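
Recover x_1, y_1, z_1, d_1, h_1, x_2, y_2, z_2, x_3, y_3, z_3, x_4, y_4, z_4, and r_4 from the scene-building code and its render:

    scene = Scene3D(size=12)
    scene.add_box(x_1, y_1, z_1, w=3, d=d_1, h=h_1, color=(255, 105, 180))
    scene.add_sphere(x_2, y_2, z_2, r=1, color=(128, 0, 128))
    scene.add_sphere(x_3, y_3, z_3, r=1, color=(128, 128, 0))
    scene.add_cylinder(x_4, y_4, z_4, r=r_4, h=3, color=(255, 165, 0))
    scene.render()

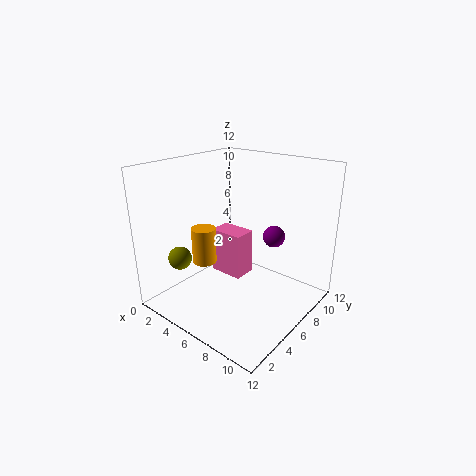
x_1 = 3; y_1 = 6; z_1 = 2; d_1 = 2; h_1 = 4; x_2 = 7; y_2 = 10; z_2 = 5; x_3 = 2; y_3 = 3; z_3 = 4; x_4 = 4; y_4 = 4; z_4 = 4; r_4 = 1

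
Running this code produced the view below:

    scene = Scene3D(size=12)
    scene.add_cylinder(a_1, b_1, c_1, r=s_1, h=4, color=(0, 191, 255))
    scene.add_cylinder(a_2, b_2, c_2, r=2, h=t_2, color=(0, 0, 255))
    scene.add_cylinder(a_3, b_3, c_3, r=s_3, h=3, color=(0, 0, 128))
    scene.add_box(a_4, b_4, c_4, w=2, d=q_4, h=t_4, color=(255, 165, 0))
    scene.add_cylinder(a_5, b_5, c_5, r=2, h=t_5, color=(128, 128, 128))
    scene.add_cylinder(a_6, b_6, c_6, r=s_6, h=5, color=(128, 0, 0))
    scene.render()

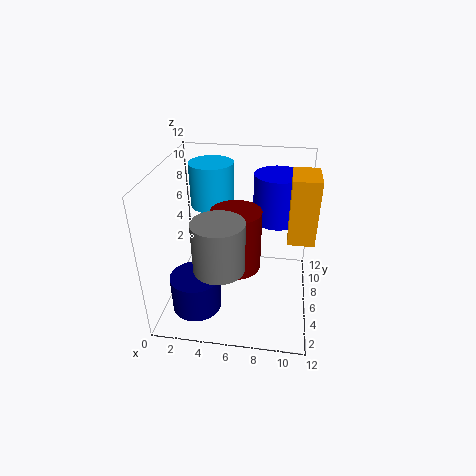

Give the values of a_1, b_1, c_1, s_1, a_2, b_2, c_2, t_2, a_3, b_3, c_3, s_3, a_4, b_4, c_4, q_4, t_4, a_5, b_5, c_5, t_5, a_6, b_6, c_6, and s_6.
a_1 = 3, b_1 = 10, c_1 = 7, s_1 = 2, a_2 = 9, b_2 = 8, c_2 = 7, t_2 = 4, a_3 = 3, b_3 = 3, c_3 = 1, s_3 = 2, a_4 = 10, b_4 = 4, c_4 = 7, q_4 = 3, t_4 = 5, a_5 = 5, b_5 = 3, c_5 = 5, t_5 = 4, a_6 = 6, b_6 = 5, c_6 = 4, s_6 = 2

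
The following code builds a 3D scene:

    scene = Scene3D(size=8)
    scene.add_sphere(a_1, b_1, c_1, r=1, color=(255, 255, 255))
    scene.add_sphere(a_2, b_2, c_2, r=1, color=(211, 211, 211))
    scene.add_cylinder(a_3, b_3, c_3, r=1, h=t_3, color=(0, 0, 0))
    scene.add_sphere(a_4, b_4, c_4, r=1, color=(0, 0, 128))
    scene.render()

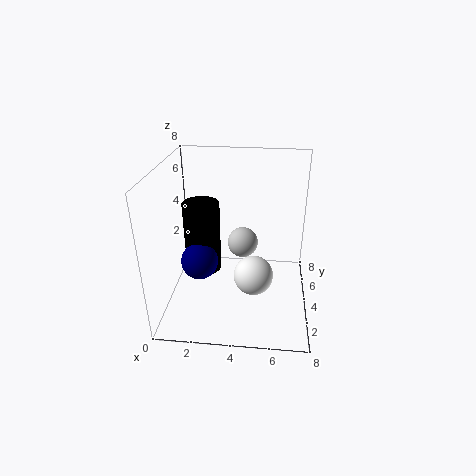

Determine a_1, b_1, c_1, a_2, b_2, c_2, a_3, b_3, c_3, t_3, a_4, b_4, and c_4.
a_1 = 5
b_1 = 2
c_1 = 3
a_2 = 4
b_2 = 7
c_2 = 2
a_3 = 2
b_3 = 4
c_3 = 2
t_3 = 4
a_4 = 2
b_4 = 3
c_4 = 3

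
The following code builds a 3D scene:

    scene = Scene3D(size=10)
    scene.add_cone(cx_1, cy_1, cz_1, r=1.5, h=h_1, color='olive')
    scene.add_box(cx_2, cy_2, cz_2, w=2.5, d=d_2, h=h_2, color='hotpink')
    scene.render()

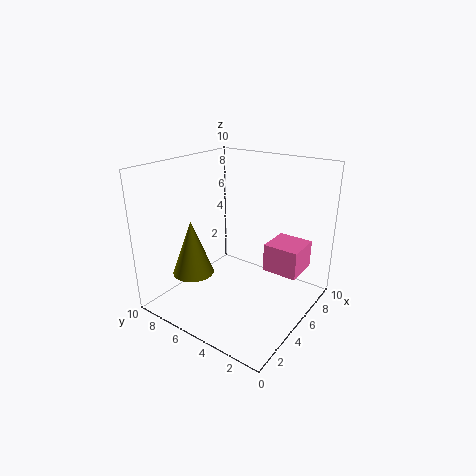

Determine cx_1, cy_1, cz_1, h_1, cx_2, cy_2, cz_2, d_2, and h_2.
cx_1 = 3.5; cy_1 = 8; cz_1 = 2; h_1 = 4; cx_2 = 6; cy_2 = 1; cz_2 = 2.5; d_2 = 2.5; h_2 = 2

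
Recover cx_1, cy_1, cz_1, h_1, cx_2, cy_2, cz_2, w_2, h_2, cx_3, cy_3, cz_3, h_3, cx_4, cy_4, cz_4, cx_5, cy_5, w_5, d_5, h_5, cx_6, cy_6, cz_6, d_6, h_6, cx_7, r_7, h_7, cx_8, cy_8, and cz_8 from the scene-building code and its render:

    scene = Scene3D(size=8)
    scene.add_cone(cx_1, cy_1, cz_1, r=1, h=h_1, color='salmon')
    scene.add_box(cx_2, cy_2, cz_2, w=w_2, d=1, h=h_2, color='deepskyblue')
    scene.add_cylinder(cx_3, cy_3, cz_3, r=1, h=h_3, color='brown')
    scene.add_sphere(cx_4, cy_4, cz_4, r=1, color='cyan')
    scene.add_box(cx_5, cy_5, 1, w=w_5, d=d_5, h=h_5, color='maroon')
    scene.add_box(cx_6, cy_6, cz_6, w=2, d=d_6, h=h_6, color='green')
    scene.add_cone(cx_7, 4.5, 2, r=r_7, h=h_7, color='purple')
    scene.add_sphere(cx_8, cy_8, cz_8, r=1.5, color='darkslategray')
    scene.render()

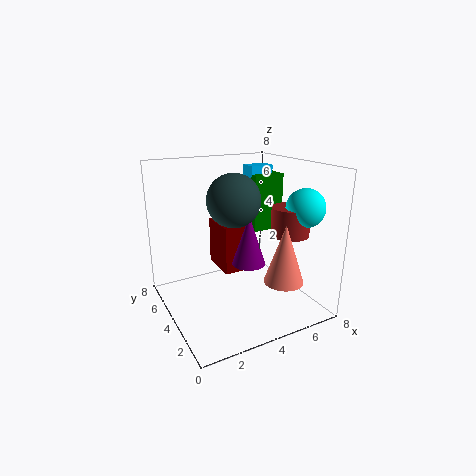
cx_1 = 5, cy_1 = 1, cz_1 = 2.5, h_1 = 3, cx_2 = 6, cy_2 = 6, cz_2 = 5.5, w_2 = 1.5, h_2 = 2, cx_3 = 6, cy_3 = 2, cz_3 = 4.5, h_3 = 1.5, cx_4 = 6.5, cy_4 = 1.5, cz_4 = 6, cx_5 = 4, cy_5 = 5.5, w_5 = 1.5, d_5 = 2.5, h_5 = 3, cx_6 = 6, cy_6 = 5.5, cz_6 = 3.5, d_6 = 1.5, h_6 = 3.5, cx_7 = 5, r_7 = 1, h_7 = 3, cx_8 = 4, cy_8 = 4.5, cz_8 = 6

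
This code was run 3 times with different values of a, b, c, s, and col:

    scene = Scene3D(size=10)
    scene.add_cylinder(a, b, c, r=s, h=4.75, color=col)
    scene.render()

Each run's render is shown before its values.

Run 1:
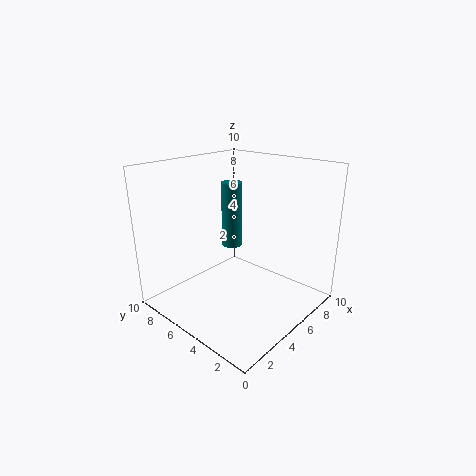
a = 6
b = 6.5
c = 3.75
s = 0.75
col = 'teal'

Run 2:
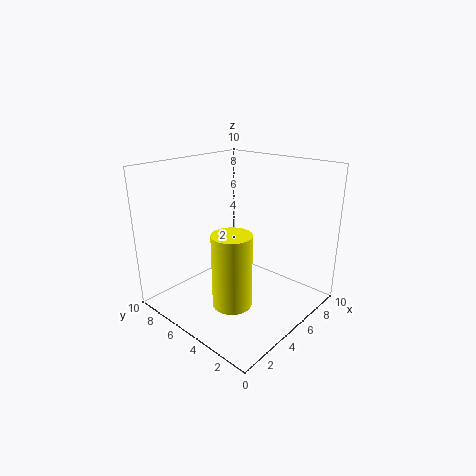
a = 2.5
b = 3.25
c = 1.75
s = 1.25
col = 'yellow'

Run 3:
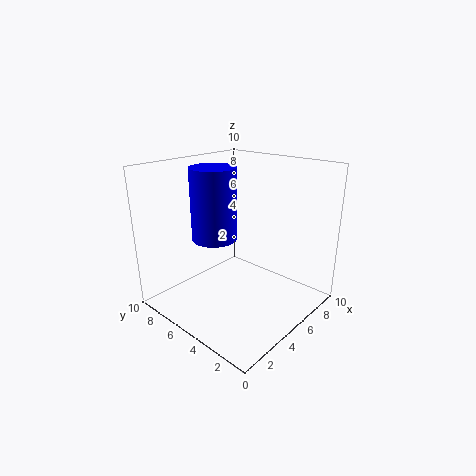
a = 3.5
b = 5.75
c = 5.25
s = 1.5
col = 'blue'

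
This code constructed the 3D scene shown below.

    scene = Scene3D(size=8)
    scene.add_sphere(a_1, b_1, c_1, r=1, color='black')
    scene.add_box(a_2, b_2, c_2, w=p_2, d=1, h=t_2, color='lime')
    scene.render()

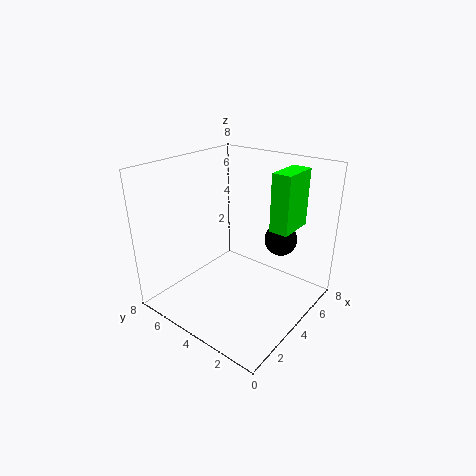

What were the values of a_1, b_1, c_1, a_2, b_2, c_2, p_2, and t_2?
a_1 = 7; b_1 = 3; c_1 = 3; a_2 = 4; b_2 = 1; c_2 = 5; p_2 = 2; t_2 = 3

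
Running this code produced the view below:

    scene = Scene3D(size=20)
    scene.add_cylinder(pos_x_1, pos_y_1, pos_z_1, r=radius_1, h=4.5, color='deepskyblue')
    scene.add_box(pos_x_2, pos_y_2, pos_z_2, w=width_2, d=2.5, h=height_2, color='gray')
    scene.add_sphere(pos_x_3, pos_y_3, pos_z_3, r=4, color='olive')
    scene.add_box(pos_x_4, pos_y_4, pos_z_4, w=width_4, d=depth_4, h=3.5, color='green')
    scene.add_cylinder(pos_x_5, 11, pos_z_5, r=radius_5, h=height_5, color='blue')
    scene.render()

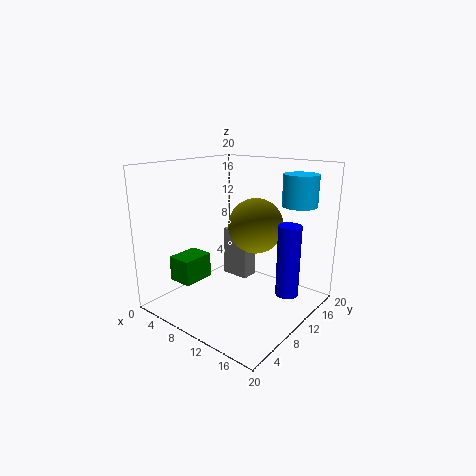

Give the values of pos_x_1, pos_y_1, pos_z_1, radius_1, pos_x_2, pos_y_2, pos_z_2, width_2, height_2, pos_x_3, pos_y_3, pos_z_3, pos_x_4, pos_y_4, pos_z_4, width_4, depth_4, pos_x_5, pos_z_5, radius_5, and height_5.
pos_x_1 = 15.5
pos_y_1 = 17
pos_z_1 = 14
radius_1 = 2.5
pos_x_2 = 6.5
pos_y_2 = 11
pos_z_2 = 3.5
width_2 = 4
height_2 = 7
pos_x_3 = 10.5
pos_y_3 = 13.5
pos_z_3 = 11
pos_x_4 = 3
pos_y_4 = 3.5
pos_z_4 = 4
width_4 = 3.5
depth_4 = 4.5
pos_x_5 = 17.5
pos_z_5 = 3.5
radius_5 = 1.5
height_5 = 9.5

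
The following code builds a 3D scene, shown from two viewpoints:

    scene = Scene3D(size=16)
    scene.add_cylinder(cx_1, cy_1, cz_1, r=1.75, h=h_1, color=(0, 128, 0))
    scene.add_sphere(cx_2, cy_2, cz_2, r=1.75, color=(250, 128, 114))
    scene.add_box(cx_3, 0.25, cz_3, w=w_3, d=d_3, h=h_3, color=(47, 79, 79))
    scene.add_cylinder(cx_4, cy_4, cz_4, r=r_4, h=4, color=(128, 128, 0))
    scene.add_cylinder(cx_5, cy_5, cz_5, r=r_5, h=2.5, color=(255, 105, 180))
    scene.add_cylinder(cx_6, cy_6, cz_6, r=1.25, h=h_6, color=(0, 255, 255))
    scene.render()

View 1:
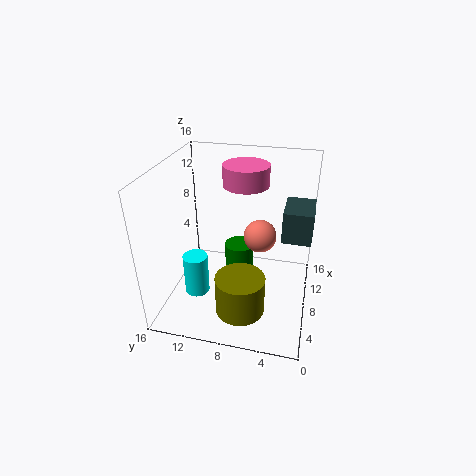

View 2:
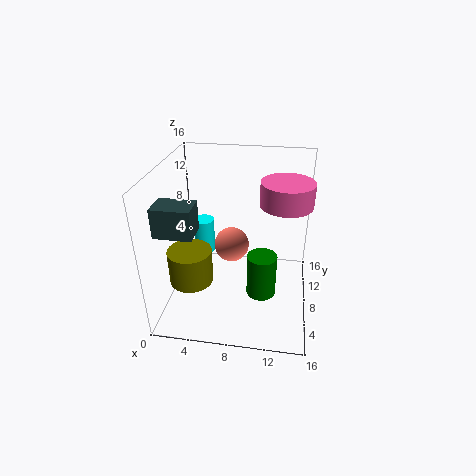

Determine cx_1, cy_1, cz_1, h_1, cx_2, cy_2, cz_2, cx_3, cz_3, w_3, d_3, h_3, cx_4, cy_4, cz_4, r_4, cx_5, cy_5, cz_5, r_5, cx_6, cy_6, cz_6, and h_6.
cx_1 = 10.75; cy_1 = 8.5; cz_1 = 0.25; h_1 = 5.25; cx_2 = 7.75; cy_2 = 5.5; cz_2 = 8.75; cx_3 = 1.75; cz_3 = 12; w_3 = 3.5; d_3 = 2.5; h_3 = 2.75; cx_4 = 2.75; cy_4 = 6.5; cz_4 = 2.75; r_4 = 2.5; cx_5 = 13; cy_5 = 8.25; cz_5 = 12.25; r_5 = 2.75; cx_6 = 3.25; cy_6 = 11.25; cz_6 = 4; h_6 = 4.25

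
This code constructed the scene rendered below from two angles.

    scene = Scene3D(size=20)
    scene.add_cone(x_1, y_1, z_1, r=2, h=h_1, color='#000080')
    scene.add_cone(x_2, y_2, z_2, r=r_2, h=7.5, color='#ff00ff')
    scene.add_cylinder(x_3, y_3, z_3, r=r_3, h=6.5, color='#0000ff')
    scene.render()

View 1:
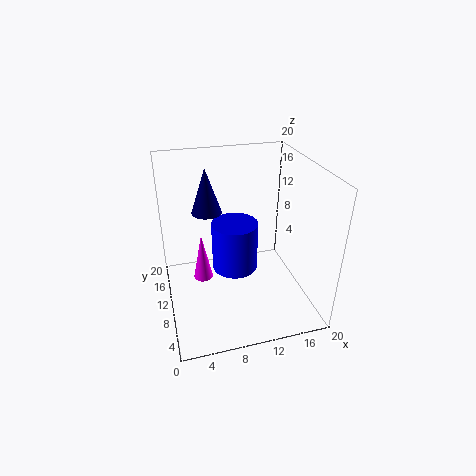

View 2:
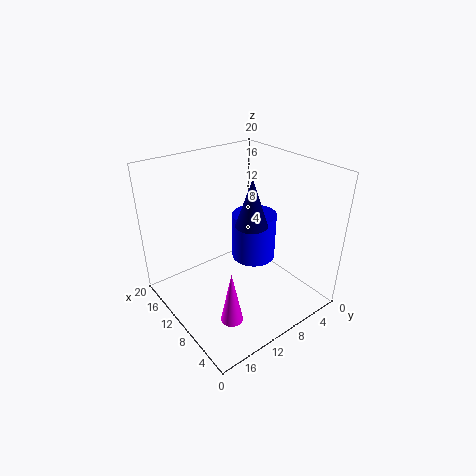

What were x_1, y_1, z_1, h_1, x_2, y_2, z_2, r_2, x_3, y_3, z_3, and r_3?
x_1 = 6, y_1 = 11, z_1 = 14, h_1 = 6, x_2 = 5.5, y_2 = 14.5, z_2 = 1, r_2 = 1.5, x_3 = 9, y_3 = 8, z_3 = 7, r_3 = 3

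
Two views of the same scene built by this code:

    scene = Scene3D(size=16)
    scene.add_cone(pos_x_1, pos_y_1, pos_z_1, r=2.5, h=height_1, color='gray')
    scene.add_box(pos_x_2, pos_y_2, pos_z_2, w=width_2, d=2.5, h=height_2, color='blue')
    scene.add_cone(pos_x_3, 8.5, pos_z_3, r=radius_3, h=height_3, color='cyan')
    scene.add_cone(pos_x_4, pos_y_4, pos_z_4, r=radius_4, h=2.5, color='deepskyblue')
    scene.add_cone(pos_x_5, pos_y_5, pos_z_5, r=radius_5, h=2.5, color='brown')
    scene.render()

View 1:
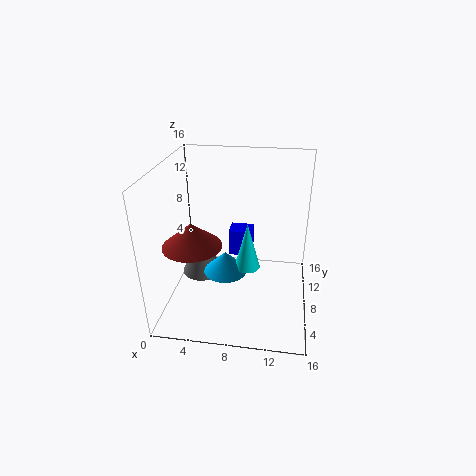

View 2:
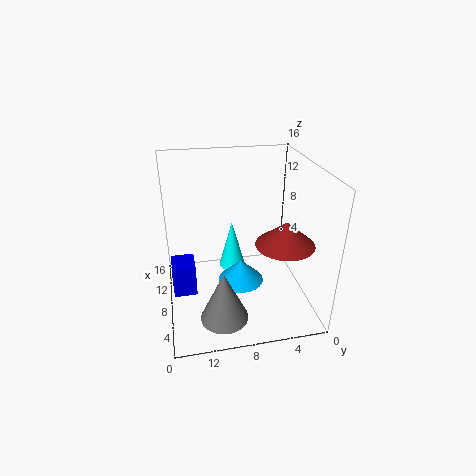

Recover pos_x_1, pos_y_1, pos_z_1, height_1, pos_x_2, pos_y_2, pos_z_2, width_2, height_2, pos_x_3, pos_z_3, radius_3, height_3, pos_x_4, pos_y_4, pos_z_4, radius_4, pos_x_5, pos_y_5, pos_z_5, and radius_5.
pos_x_1 = 3
pos_y_1 = 10.5
pos_z_1 = 1.5
height_1 = 5.5
pos_x_2 = 6
pos_y_2 = 13
pos_z_2 = 2.5
width_2 = 3
height_2 = 3.5
pos_x_3 = 9
pos_z_3 = 4
radius_3 = 1.5
height_3 = 5.5
pos_x_4 = 6.5
pos_y_4 = 8
pos_z_4 = 3.5
radius_4 = 2.5
pos_x_5 = 4
pos_y_5 = 4
pos_z_5 = 9
radius_5 = 3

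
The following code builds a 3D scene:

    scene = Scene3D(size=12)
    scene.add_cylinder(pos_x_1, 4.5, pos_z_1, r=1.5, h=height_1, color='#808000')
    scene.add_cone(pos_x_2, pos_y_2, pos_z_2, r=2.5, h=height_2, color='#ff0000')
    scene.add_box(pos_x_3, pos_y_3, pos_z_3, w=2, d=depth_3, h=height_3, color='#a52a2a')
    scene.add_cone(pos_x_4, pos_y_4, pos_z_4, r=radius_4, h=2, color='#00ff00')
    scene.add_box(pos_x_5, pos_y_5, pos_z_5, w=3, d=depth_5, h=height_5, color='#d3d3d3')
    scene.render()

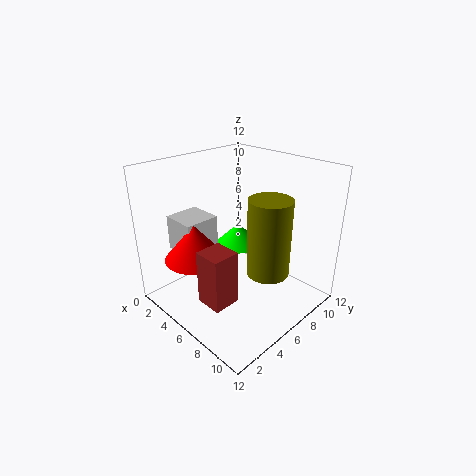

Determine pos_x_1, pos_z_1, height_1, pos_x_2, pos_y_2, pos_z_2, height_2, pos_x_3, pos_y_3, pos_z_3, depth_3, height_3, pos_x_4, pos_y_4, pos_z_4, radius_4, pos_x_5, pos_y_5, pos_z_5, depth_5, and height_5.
pos_x_1 = 10.5, pos_z_1 = 5.5, height_1 = 5.5, pos_x_2 = 4, pos_y_2 = 3, pos_z_2 = 4.5, height_2 = 3, pos_x_3 = 7.5, pos_y_3 = 0.5, pos_z_3 = 3.5, depth_3 = 2, height_3 = 4, pos_x_4 = 4, pos_y_4 = 8, pos_z_4 = 4, radius_4 = 2, pos_x_5 = 1, pos_y_5 = 2.5, pos_z_5 = 4.5, depth_5 = 3, height_5 = 3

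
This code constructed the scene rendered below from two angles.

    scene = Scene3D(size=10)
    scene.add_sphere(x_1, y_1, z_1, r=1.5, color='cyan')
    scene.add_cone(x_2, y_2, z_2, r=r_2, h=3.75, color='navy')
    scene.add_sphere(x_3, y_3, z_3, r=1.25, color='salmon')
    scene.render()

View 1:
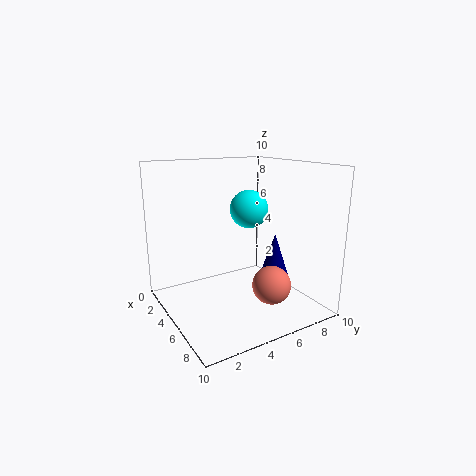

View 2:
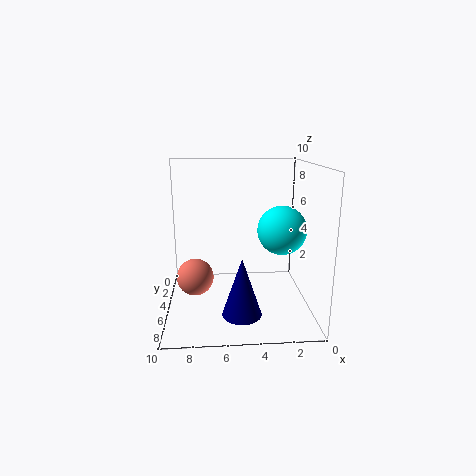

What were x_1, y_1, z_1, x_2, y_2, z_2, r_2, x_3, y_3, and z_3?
x_1 = 2.5; y_1 = 7.5; z_1 = 6.25; x_2 = 5; y_2 = 8.25; z_2 = 1; r_2 = 1.25; x_3 = 8; y_3 = 5.75; z_3 = 2.5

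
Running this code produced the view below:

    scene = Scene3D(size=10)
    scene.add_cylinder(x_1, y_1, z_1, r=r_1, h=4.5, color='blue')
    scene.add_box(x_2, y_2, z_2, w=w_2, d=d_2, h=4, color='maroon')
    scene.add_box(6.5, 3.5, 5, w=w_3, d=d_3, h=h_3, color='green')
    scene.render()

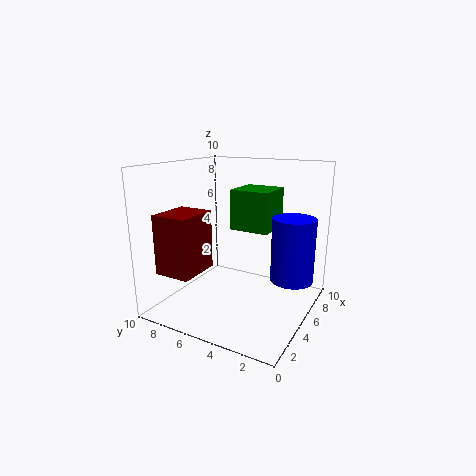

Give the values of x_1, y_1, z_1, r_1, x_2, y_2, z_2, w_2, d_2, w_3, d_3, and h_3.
x_1 = 6.5; y_1 = 1.5; z_1 = 2; r_1 = 1.5; x_2 = 1; y_2 = 6.5; z_2 = 3; w_2 = 3; d_2 = 2.5; w_3 = 3; d_3 = 3; h_3 = 3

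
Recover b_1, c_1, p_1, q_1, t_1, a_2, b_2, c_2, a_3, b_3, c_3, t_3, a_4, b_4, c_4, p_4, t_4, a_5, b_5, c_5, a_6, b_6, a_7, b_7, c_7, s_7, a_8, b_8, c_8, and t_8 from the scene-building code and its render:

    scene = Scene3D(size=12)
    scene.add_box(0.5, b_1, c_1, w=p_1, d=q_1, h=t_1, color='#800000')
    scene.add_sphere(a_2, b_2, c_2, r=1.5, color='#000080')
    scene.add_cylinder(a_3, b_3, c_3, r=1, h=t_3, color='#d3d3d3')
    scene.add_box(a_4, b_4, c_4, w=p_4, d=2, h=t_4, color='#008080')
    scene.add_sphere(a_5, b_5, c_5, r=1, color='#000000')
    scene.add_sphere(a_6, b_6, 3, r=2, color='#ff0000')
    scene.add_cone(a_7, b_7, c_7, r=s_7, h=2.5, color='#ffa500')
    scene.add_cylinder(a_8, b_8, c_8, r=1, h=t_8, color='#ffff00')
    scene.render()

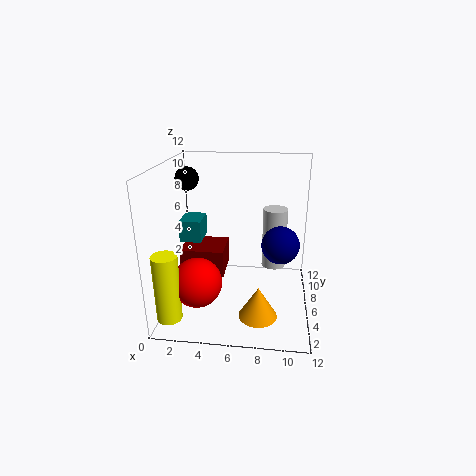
b_1 = 7; c_1 = 1.5; p_1 = 4; q_1 = 3.5; t_1 = 2.5; a_2 = 9.5; b_2 = 5; c_2 = 6; a_3 = 9; b_3 = 6.5; c_3 = 3.5; t_3 = 5; a_4 = 2.5; b_4 = 1.5; c_4 = 7.5; p_4 = 1.5; t_4 = 1.5; a_5 = 1.5; b_5 = 7.5; c_5 = 10.5; a_6 = 3; b_6 = 3.5; a_7 = 8; b_7 = 2.5; c_7 = 1; s_7 = 1.5; a_8 = 1; b_8 = 2; c_8 = 0.5; t_8 = 5.5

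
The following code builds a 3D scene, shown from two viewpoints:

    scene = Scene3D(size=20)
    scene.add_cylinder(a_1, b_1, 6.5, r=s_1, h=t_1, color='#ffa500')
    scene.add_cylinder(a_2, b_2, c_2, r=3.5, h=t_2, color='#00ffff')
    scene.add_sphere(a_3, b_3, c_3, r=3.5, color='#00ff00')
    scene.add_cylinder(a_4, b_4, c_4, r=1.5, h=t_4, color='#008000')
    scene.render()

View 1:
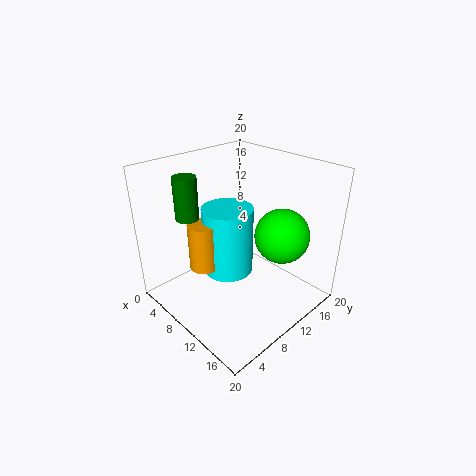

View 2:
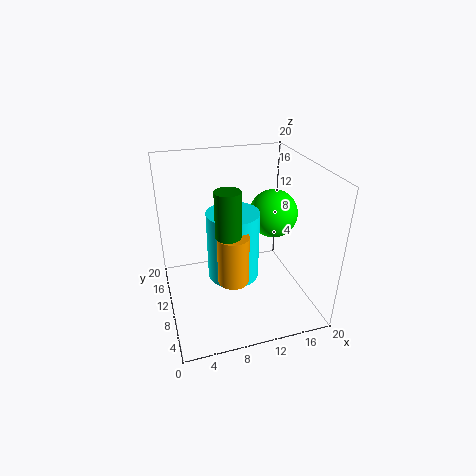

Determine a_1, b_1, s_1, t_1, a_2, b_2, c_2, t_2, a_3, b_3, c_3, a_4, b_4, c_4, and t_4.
a_1 = 8; b_1 = 5.5; s_1 = 2; t_1 = 6.5; a_2 = 9; b_2 = 9; c_2 = 5; t_2 = 9.5; a_3 = 16; b_3 = 12; c_3 = 12; a_4 = 7; b_4 = 4; c_4 = 14; t_4 = 5.5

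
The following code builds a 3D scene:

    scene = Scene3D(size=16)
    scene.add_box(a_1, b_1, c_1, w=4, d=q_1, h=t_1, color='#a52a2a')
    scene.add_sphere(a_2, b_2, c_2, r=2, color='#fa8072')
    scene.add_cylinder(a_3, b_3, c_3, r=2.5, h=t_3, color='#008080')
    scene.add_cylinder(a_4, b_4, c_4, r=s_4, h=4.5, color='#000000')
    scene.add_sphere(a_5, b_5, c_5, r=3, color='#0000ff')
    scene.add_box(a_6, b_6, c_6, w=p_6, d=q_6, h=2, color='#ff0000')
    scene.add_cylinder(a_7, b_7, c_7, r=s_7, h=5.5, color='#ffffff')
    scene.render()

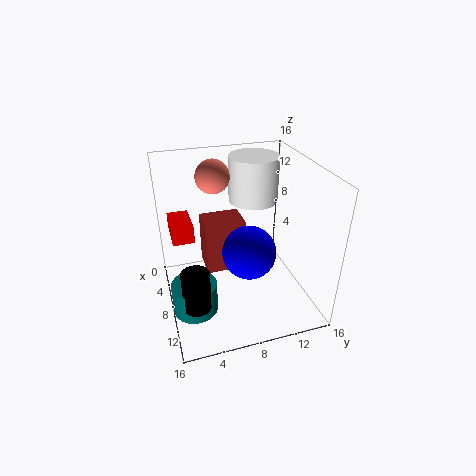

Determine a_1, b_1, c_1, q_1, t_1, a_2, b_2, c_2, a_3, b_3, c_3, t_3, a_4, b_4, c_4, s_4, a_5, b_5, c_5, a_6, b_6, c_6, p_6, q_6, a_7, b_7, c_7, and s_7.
a_1 = 1; b_1 = 5; c_1 = 1.5; q_1 = 5; t_1 = 6.5; a_2 = 3; b_2 = 6.5; c_2 = 13.5; a_3 = 9.5; b_3 = 2.5; c_3 = 0.5; t_3 = 3.5; a_4 = 11; b_4 = 2.5; c_4 = 2; s_4 = 1.5; a_5 = 9; b_5 = 9; c_5 = 6.5; a_6 = 1.5; b_6 = 1; c_6 = 7; p_6 = 4.5; q_6 = 2.5; a_7 = 3; b_7 = 11.5; c_7 = 10; s_7 = 3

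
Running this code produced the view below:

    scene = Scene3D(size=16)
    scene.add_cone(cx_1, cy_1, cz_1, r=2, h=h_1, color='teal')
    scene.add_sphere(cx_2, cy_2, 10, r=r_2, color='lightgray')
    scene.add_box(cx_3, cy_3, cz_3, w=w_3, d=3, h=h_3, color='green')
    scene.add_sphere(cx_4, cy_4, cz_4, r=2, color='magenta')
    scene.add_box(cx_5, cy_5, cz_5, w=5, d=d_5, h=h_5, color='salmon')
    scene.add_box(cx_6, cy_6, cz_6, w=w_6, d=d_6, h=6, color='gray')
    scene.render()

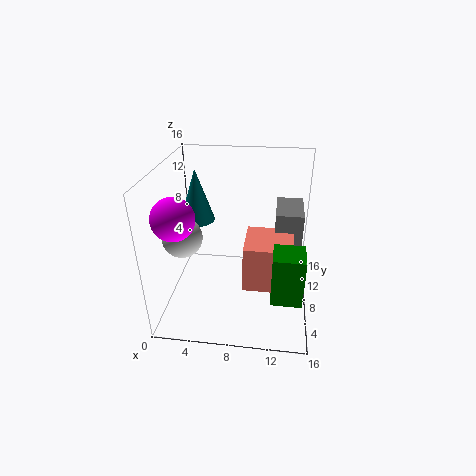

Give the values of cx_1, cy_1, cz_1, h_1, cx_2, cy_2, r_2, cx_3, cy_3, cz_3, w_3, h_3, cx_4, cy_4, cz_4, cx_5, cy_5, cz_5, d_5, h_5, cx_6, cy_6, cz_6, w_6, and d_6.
cx_1 = 3
cy_1 = 10
cz_1 = 9
h_1 = 6
cx_2 = 3
cy_2 = 4
r_2 = 2
cx_3 = 12
cy_3 = 1
cz_3 = 5
w_3 = 3
h_3 = 5
cx_4 = 3
cy_4 = 2
cz_4 = 13
cx_5 = 9
cy_5 = 4
cz_5 = 4
d_5 = 5
h_5 = 5
cx_6 = 12
cy_6 = 8
cz_6 = 5
w_6 = 3
d_6 = 5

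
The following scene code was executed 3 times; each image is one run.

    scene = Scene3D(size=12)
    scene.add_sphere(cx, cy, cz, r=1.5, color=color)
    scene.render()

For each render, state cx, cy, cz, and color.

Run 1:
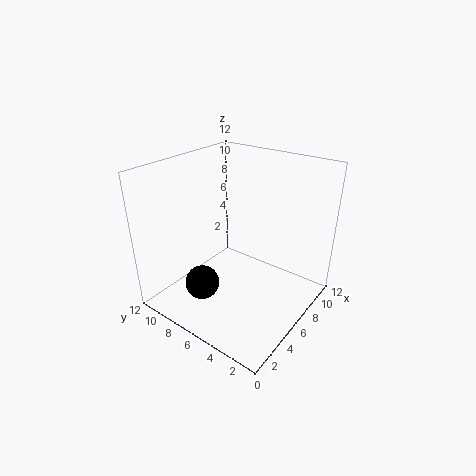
cx = 4; cy = 8.5; cz = 1.5; color = 'black'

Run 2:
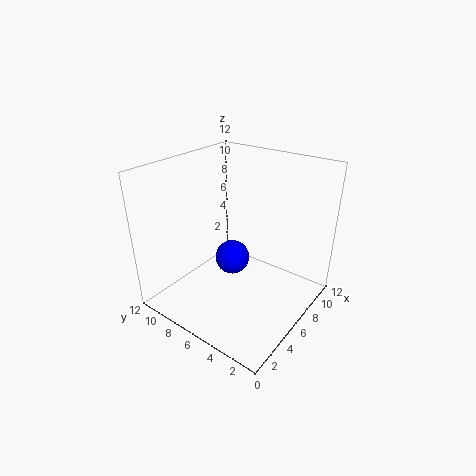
cx = 6.5; cy = 7; cz = 3.5; color = 'blue'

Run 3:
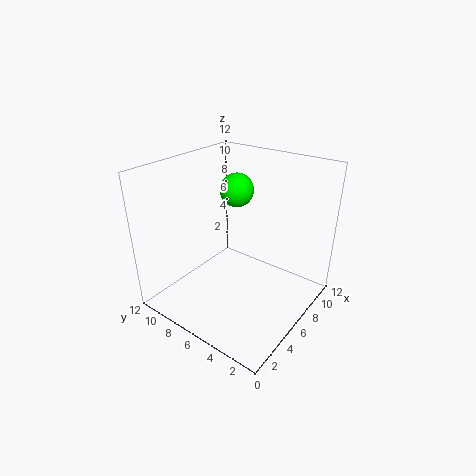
cx = 8.5; cy = 8; cz = 9; color = 'lime'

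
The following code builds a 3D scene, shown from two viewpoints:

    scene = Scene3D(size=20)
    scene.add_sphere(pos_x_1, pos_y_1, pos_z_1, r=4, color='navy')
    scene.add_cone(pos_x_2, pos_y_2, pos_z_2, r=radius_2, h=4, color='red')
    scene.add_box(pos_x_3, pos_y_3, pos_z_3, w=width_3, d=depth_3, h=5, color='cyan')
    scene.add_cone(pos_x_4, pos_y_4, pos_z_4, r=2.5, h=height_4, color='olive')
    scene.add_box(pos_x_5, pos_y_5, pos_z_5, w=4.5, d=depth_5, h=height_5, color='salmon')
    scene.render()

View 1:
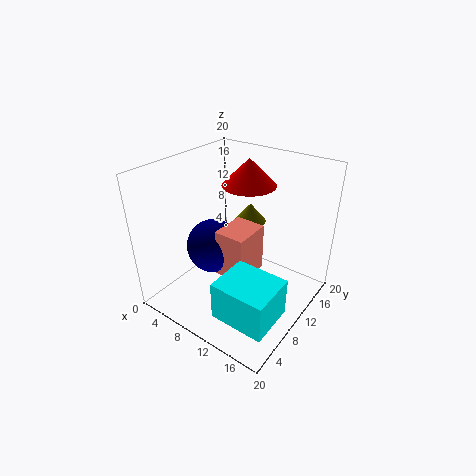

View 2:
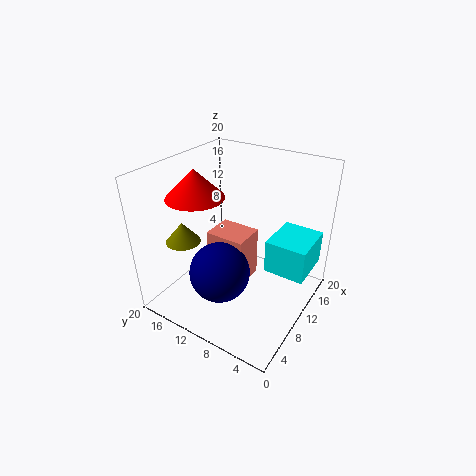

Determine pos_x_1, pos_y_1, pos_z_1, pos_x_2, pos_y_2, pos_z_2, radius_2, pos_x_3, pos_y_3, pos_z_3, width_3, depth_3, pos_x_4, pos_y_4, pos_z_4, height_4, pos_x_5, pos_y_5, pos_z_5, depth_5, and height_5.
pos_x_1 = 5.5; pos_y_1 = 10; pos_z_1 = 7; pos_x_2 = 8; pos_y_2 = 15.5; pos_z_2 = 15.5; radius_2 = 4; pos_x_3 = 12.5; pos_y_3 = 1; pos_z_3 = 4; width_3 = 7; depth_3 = 6; pos_x_4 = 7; pos_y_4 = 17.5; pos_z_4 = 8.5; height_4 = 3; pos_x_5 = 7.5; pos_y_5 = 8; pos_z_5 = 4; depth_5 = 5.5; height_5 = 7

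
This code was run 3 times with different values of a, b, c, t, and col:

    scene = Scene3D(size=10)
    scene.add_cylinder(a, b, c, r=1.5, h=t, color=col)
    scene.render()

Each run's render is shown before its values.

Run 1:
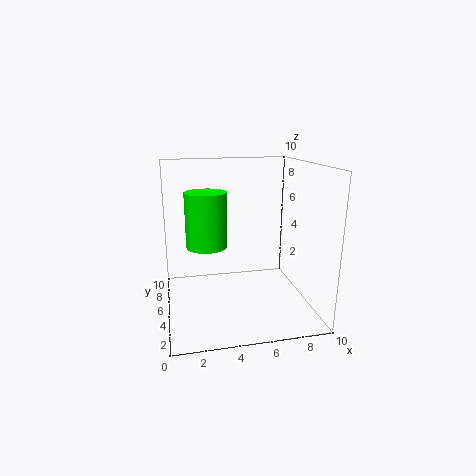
a = 3
b = 6.5
c = 4
t = 4
col = 'lime'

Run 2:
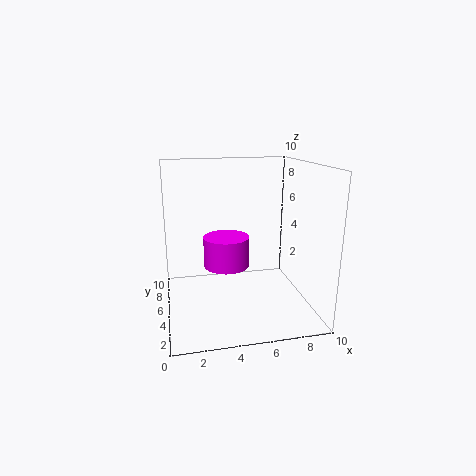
a = 4
b = 4
c = 3.5
t = 2
col = 'magenta'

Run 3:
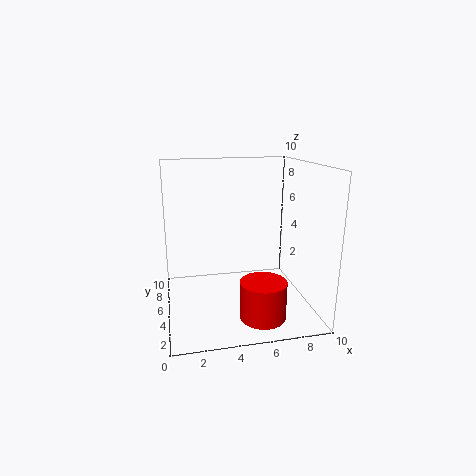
a = 6
b = 2
c = 0.5
t = 2.5
col = 'red'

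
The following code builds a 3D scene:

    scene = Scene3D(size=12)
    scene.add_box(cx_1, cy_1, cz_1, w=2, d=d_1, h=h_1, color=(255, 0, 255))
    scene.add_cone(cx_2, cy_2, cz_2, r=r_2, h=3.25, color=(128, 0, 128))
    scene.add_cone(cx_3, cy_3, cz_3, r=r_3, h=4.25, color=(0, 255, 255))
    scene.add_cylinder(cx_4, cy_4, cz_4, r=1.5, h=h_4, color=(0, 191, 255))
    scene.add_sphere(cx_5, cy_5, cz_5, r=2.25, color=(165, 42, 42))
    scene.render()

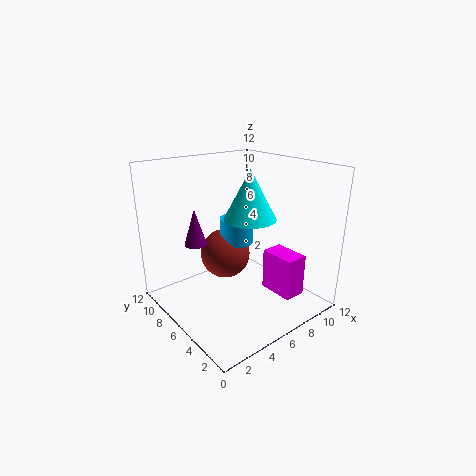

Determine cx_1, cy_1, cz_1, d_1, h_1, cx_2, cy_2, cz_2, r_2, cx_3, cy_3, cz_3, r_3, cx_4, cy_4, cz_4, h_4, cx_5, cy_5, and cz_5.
cx_1 = 9
cy_1 = 2.75
cz_1 = 0.25
d_1 = 3.25
h_1 = 3.75
cx_2 = 4
cy_2 = 9.5
cz_2 = 4.75
r_2 = 1
cx_3 = 7.5
cy_3 = 6.25
cz_3 = 7.25
r_3 = 2.25
cx_4 = 7.25
cy_4 = 7.75
cz_4 = 4.75
h_4 = 2.25
cx_5 = 6.5
cy_5 = 8.5
cz_5 = 3.5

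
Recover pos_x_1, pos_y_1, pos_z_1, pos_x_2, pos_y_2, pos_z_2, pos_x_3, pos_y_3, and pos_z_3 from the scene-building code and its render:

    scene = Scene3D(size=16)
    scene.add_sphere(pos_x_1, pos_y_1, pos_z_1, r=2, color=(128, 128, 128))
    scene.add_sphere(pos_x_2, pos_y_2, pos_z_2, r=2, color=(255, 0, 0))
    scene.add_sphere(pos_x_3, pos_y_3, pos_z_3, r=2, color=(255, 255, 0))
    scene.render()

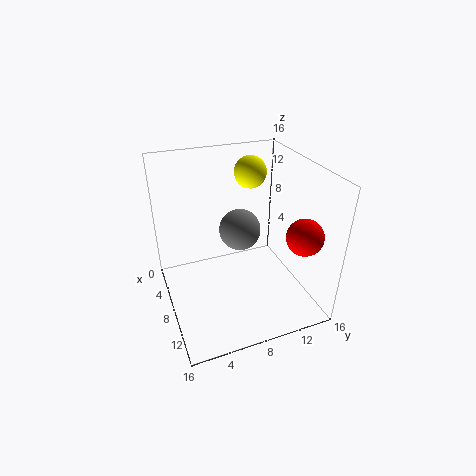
pos_x_1 = 11, pos_y_1 = 7, pos_z_1 = 11, pos_x_2 = 12, pos_y_2 = 14, pos_z_2 = 9, pos_x_3 = 2, pos_y_3 = 12, pos_z_3 = 13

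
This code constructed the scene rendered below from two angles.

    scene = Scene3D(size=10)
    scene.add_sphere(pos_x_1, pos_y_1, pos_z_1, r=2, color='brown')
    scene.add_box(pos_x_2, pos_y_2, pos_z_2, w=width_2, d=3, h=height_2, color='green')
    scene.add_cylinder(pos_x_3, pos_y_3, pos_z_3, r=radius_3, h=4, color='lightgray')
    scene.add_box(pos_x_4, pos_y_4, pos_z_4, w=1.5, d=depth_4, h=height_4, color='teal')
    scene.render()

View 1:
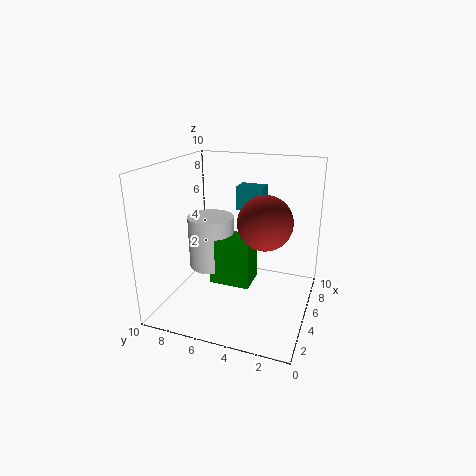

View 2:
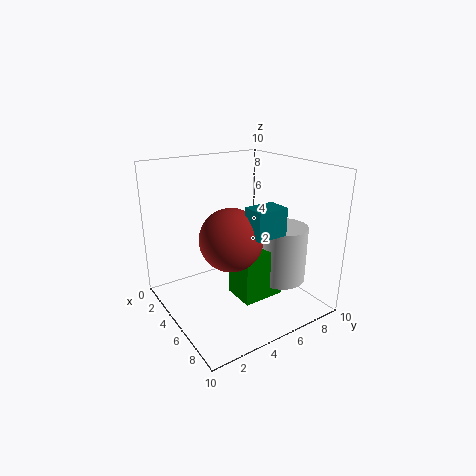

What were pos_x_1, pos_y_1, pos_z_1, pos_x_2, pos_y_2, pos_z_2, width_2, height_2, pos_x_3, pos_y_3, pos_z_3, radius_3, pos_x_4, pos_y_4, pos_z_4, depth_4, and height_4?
pos_x_1 = 6.5, pos_y_1 = 3.5, pos_z_1 = 5.75, pos_x_2 = 5, pos_y_2 = 4.25, pos_z_2 = 1, width_2 = 2.25, height_2 = 3.5, pos_x_3 = 6.5, pos_y_3 = 7.75, pos_z_3 = 1.75, radius_3 = 1.75, pos_x_4 = 7.25, pos_y_4 = 4, pos_z_4 = 6.25, depth_4 = 2, height_4 = 1.75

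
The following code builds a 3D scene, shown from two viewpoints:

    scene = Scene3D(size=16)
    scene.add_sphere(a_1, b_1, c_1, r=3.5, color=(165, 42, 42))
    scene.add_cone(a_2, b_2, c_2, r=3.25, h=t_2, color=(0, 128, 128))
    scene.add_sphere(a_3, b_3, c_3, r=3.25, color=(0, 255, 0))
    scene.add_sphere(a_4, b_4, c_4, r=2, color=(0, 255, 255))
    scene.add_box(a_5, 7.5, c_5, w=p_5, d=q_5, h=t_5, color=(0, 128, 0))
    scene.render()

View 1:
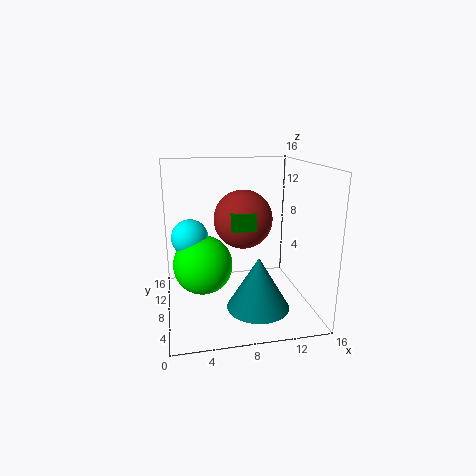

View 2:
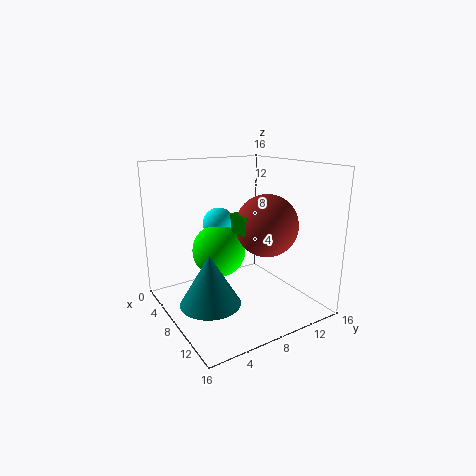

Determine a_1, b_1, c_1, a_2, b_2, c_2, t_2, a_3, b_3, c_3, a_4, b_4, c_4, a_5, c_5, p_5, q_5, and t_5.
a_1 = 9.25
b_1 = 11
c_1 = 9.25
a_2 = 9.25
b_2 = 3.75
c_2 = 1.75
t_2 = 5.5
a_3 = 4
b_3 = 7.75
c_3 = 5.25
a_4 = 2.75
b_4 = 8.5
c_4 = 8.25
a_5 = 7.25
c_5 = 8.75
p_5 = 2.75
q_5 = 2
t_5 = 2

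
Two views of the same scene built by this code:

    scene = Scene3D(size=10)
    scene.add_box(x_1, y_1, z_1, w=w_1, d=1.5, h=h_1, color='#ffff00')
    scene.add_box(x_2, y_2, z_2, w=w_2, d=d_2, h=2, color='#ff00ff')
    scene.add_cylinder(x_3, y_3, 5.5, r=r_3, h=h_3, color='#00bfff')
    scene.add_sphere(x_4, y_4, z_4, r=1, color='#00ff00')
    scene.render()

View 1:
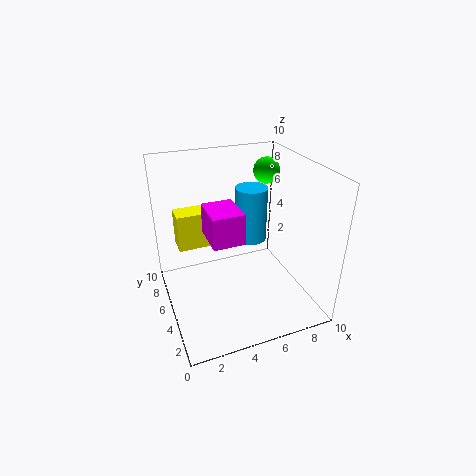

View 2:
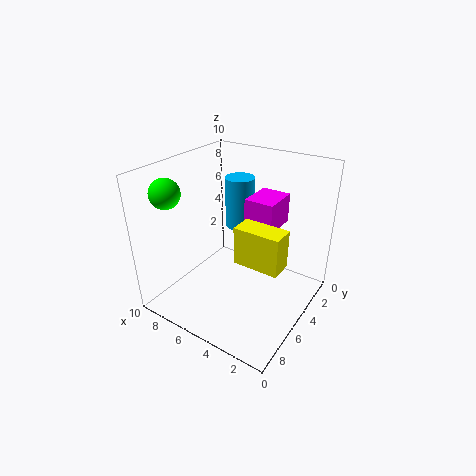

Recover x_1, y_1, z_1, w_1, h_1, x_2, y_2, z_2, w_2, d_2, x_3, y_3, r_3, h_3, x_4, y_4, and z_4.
x_1 = 1
y_1 = 5.5
z_1 = 4.5
w_1 = 3
h_1 = 2.5
x_2 = 2.5
y_2 = 2.5
z_2 = 6
w_2 = 2
d_2 = 2.5
x_3 = 5.5
y_3 = 4
r_3 = 1
h_3 = 3.5
x_4 = 8.5
y_4 = 8
z_4 = 8.5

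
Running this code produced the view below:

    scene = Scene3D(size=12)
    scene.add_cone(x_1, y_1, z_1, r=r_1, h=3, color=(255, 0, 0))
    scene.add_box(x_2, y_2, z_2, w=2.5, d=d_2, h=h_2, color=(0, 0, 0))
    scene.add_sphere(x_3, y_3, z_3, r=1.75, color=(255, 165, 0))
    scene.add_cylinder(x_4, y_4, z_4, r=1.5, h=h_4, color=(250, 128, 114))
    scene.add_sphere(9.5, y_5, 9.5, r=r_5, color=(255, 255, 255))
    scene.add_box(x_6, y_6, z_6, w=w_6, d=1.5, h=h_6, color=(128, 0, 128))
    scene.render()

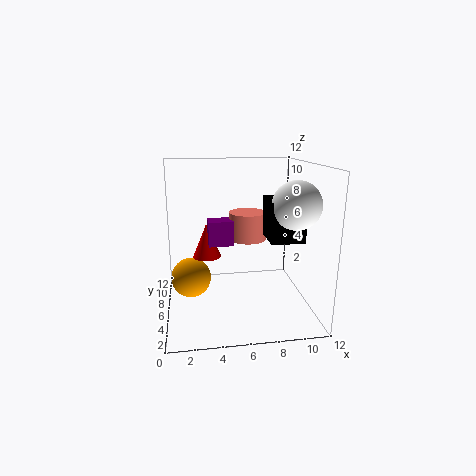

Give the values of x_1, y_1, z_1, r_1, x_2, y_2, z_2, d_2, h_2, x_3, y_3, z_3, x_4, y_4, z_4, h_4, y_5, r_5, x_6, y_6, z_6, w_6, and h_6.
x_1 = 3.5
y_1 = 8
z_1 = 3.75
r_1 = 1.25
x_2 = 7.75
y_2 = 1.75
z_2 = 6.75
d_2 = 3
h_2 = 3
x_3 = 2
y_3 = 7.5
z_3 = 2
x_4 = 6.75
y_4 = 5.75
z_4 = 6
h_4 = 2.25
y_5 = 2
r_5 = 1.75
x_6 = 3.5
y_6 = 4.75
z_6 = 5.75
w_6 = 2
h_6 = 2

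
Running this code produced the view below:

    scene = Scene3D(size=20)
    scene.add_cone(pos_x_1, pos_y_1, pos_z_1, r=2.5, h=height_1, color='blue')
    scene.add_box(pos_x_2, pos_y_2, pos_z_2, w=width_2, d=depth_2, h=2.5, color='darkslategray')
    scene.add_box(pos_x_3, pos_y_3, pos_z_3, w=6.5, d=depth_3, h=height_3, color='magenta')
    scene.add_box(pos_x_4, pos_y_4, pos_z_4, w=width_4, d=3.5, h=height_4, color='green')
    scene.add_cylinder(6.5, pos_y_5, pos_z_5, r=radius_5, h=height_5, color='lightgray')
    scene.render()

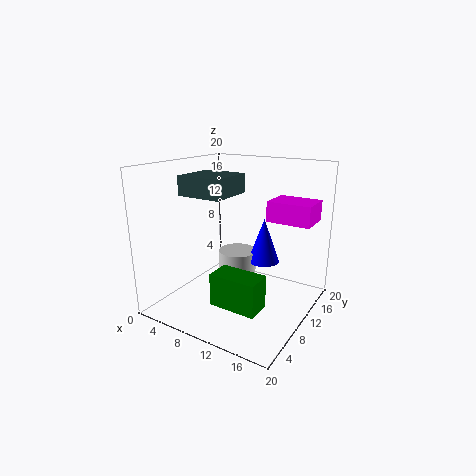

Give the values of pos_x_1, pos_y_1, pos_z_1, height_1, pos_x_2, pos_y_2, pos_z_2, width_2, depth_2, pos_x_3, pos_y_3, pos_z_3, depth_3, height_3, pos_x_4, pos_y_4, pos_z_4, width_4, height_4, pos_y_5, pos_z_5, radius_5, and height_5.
pos_x_1 = 10.5; pos_y_1 = 17; pos_z_1 = 4; height_1 = 7; pos_x_2 = 5; pos_y_2 = 4; pos_z_2 = 16.5; width_2 = 6; depth_2 = 6; pos_x_3 = 12; pos_y_3 = 14.5; pos_z_3 = 11.5; depth_3 = 5; height_3 = 3; pos_x_4 = 9; pos_y_4 = 4.5; pos_z_4 = 2; width_4 = 6.5; height_4 = 4.5; pos_y_5 = 15.5; pos_z_5 = 1; radius_5 = 3; height_5 = 4.5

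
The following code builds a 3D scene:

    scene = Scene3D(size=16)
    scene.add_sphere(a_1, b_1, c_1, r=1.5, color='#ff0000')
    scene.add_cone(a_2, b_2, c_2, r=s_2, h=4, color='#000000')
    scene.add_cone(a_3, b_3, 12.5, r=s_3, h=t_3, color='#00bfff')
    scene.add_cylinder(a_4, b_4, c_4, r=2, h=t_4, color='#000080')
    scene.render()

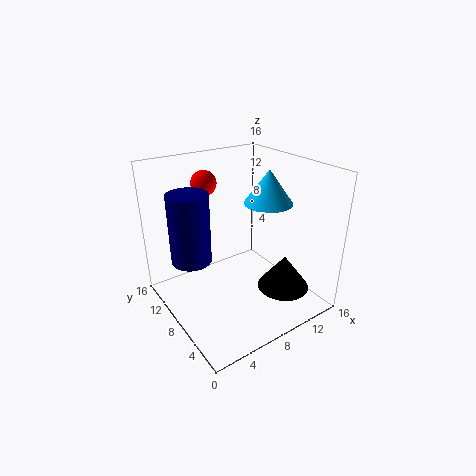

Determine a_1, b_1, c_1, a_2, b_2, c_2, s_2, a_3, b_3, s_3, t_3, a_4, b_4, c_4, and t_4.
a_1 = 7
b_1 = 13.5
c_1 = 13
a_2 = 12.5
b_2 = 5
c_2 = 1.5
s_2 = 3
a_3 = 10
b_3 = 5.5
s_3 = 2.5
t_3 = 3.5
a_4 = 2
b_4 = 7.5
c_4 = 7.5
t_4 = 7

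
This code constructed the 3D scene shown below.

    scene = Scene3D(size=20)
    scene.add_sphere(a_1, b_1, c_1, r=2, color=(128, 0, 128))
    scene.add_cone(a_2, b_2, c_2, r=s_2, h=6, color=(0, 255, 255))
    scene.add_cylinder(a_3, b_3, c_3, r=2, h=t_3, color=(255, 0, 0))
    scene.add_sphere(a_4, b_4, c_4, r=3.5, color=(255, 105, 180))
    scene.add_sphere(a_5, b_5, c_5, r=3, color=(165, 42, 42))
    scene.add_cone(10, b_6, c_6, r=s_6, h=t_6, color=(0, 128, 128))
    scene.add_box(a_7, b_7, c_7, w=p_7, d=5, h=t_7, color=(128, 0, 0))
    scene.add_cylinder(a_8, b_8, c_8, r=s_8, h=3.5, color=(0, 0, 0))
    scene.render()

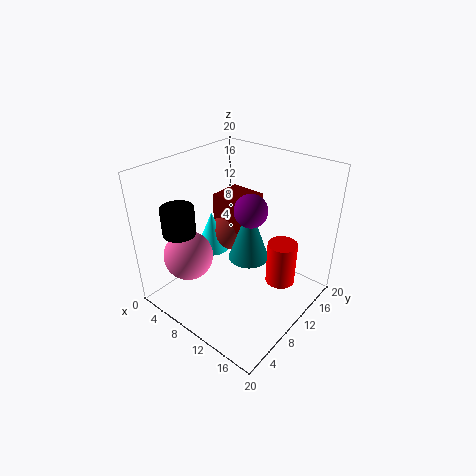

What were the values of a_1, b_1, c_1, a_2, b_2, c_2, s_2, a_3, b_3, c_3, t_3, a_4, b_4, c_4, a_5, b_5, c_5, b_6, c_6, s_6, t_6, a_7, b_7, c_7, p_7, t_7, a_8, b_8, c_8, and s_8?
a_1 = 14, b_1 = 7.5, c_1 = 16.5, a_2 = 4, b_2 = 11, c_2 = 5.5, s_2 = 2.5, a_3 = 16, b_3 = 12, c_3 = 4.5, t_3 = 6, a_4 = 4.5, b_4 = 5.5, c_4 = 7, a_5 = 5.5, b_5 = 13.5, c_5 = 8, b_6 = 12.5, c_6 = 5.5, s_6 = 3, t_6 = 8.5, a_7 = 3.5, b_7 = 12, c_7 = 9, p_7 = 5.5, t_7 = 5, a_8 = 7.5, b_8 = 2, c_8 = 13.5, s_8 = 2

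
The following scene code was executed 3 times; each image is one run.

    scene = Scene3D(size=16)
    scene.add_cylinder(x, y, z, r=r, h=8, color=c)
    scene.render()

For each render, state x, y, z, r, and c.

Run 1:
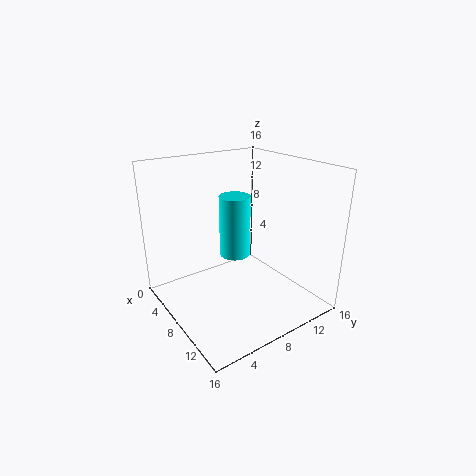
x = 3, y = 11, z = 3, r = 2, c = 'cyan'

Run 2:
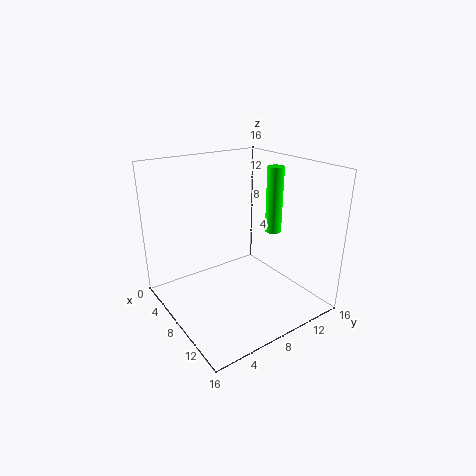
x = 7, y = 14, z = 7, r = 1, c = 'lime'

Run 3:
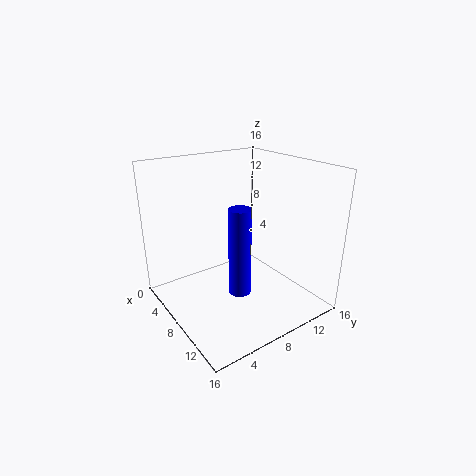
x = 14, y = 4, z = 6, r = 1, c = 'blue'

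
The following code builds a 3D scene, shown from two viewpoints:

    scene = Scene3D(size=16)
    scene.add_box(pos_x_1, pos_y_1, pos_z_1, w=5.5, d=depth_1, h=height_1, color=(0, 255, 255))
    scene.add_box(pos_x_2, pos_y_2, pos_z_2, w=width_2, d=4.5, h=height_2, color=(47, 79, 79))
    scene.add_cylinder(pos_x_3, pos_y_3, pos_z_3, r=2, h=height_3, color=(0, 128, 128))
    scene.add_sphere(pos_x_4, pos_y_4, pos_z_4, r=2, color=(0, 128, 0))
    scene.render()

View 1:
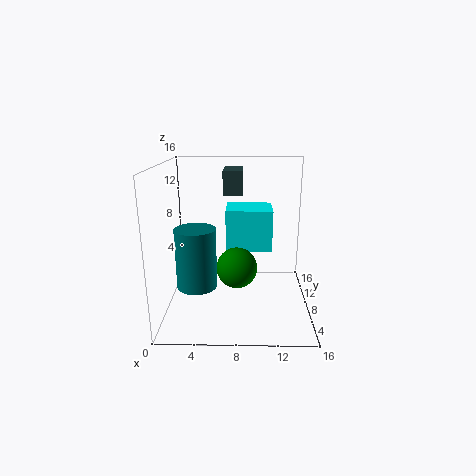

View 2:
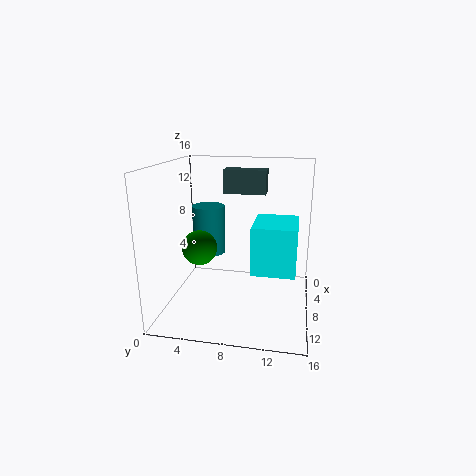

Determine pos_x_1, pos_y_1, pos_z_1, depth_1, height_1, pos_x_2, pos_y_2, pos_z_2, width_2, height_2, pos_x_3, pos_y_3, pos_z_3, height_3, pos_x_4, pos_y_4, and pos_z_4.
pos_x_1 = 6.5; pos_y_1 = 10; pos_z_1 = 5.5; depth_1 = 4.5; height_1 = 5; pos_x_2 = 6.5; pos_y_2 = 6.5; pos_z_2 = 13; width_2 = 2; height_2 = 2.5; pos_x_3 = 4; pos_y_3 = 3.5; pos_z_3 = 4.5; height_3 = 6; pos_x_4 = 8; pos_y_4 = 3.5; pos_z_4 = 6.5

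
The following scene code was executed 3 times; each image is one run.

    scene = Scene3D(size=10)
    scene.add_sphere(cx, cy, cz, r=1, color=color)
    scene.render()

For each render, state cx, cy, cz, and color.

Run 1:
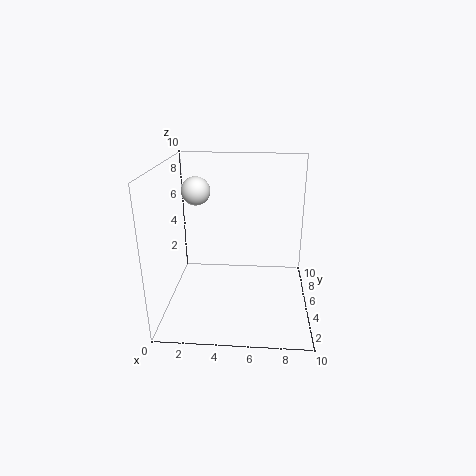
cx = 2
cy = 6
cz = 8
color = 'white'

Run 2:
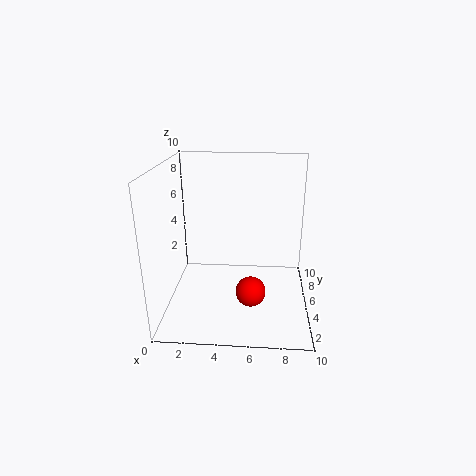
cx = 6
cy = 3
cz = 2
color = 'red'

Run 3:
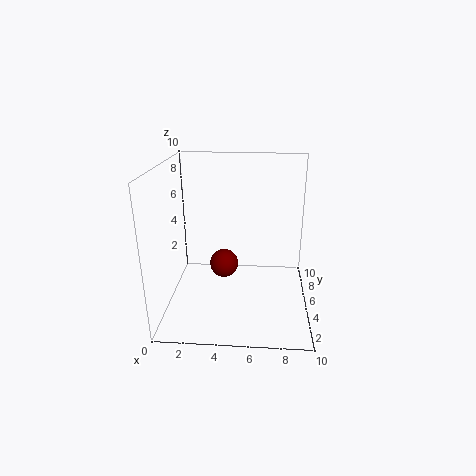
cx = 4
cy = 5
cz = 3
color = 'maroon'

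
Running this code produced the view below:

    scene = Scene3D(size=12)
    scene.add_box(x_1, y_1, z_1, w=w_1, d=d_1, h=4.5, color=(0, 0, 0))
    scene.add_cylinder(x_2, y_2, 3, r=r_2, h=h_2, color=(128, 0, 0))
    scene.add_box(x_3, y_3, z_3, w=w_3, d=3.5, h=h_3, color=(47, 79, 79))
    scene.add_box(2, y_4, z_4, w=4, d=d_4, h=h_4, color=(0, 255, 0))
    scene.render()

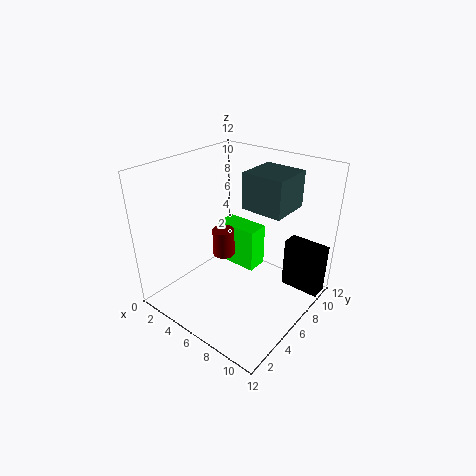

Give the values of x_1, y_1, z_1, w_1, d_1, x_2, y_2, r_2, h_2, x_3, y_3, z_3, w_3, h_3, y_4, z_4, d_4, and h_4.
x_1 = 8.5; y_1 = 9.5; z_1 = 0.5; w_1 = 3.5; d_1 = 1.5; x_2 = 3.5; y_2 = 7; r_2 = 1; h_2 = 2.5; x_3 = 6; y_3 = 6.5; z_3 = 8.5; w_3 = 3.5; h_3 = 3; y_4 = 8; z_4 = 1.5; d_4 = 2; h_4 = 4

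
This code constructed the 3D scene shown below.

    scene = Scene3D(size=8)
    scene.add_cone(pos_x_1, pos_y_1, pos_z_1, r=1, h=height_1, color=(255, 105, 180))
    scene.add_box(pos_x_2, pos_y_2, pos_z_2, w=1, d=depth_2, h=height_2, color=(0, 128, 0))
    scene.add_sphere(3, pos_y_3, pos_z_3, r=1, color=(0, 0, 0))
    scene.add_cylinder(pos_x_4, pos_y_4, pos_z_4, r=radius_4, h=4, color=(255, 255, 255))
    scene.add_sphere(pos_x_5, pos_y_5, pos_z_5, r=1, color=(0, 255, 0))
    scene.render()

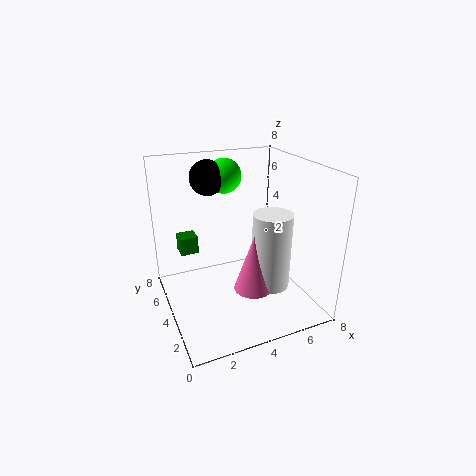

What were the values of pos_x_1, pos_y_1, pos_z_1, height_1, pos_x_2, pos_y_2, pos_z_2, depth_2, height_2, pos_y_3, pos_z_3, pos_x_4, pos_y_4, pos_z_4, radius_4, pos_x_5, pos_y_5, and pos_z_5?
pos_x_1 = 4, pos_y_1 = 2, pos_z_1 = 2, height_1 = 3, pos_x_2 = 1, pos_y_2 = 5, pos_z_2 = 3, depth_2 = 1, height_2 = 1, pos_y_3 = 6, pos_z_3 = 7, pos_x_4 = 5, pos_y_4 = 2, pos_z_4 = 2, radius_4 = 1, pos_x_5 = 4, pos_y_5 = 6, pos_z_5 = 7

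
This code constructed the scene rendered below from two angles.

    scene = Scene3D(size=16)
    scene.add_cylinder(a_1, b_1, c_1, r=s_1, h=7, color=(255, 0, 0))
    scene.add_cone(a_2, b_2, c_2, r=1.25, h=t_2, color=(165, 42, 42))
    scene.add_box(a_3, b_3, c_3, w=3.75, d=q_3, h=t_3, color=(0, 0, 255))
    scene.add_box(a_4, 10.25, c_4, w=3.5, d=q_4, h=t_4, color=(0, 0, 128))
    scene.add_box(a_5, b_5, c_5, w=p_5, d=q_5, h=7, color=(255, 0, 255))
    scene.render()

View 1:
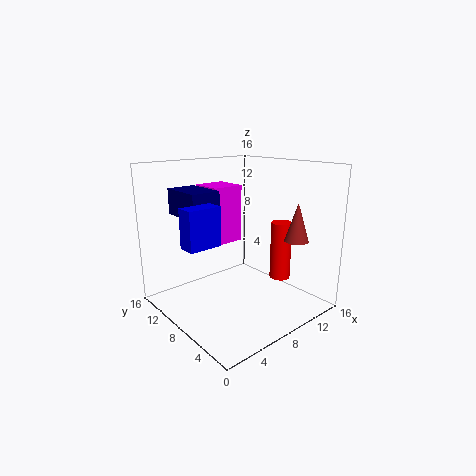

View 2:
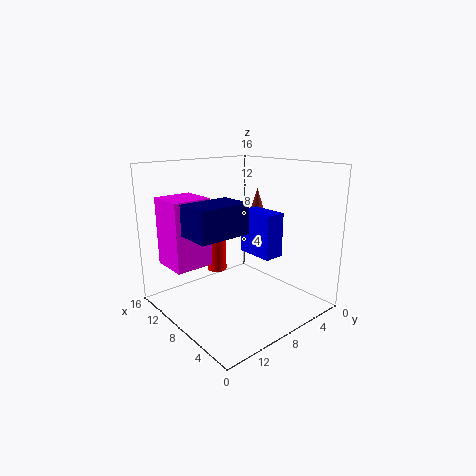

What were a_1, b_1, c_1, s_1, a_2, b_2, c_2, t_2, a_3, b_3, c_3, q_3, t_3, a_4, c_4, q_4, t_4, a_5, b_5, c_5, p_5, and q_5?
a_1 = 13.75
b_1 = 6.75
c_1 = 2
s_1 = 1.25
a_2 = 11
b_2 = 2.25
c_2 = 8.5
t_2 = 4
a_3 = 1.75
b_3 = 7.75
c_3 = 7.75
q_3 = 2
t_3 = 4.25
a_4 = 3.75
c_4 = 10
q_4 = 5.25
t_4 = 3
a_5 = 7.75
b_5 = 11.75
c_5 = 6
p_5 = 4
q_5 = 4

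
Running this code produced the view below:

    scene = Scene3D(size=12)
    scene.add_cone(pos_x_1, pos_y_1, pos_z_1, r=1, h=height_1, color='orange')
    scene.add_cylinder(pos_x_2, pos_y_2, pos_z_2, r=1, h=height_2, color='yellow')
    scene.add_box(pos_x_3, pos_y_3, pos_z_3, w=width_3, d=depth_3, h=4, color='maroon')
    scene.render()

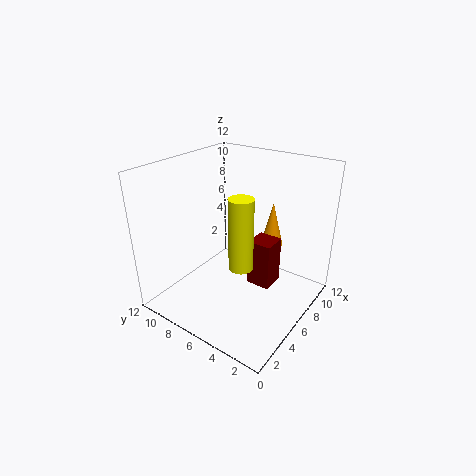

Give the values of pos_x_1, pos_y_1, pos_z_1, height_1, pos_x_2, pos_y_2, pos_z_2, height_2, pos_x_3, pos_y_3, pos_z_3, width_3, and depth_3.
pos_x_1 = 10
pos_y_1 = 5
pos_z_1 = 4
height_1 = 4
pos_x_2 = 5
pos_y_2 = 5
pos_z_2 = 4
height_2 = 6
pos_x_3 = 6
pos_y_3 = 3
pos_z_3 = 2
width_3 = 2
depth_3 = 2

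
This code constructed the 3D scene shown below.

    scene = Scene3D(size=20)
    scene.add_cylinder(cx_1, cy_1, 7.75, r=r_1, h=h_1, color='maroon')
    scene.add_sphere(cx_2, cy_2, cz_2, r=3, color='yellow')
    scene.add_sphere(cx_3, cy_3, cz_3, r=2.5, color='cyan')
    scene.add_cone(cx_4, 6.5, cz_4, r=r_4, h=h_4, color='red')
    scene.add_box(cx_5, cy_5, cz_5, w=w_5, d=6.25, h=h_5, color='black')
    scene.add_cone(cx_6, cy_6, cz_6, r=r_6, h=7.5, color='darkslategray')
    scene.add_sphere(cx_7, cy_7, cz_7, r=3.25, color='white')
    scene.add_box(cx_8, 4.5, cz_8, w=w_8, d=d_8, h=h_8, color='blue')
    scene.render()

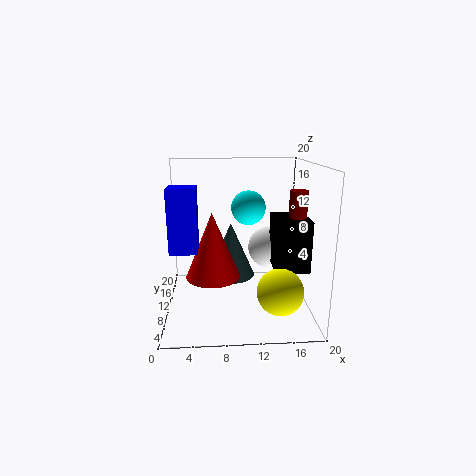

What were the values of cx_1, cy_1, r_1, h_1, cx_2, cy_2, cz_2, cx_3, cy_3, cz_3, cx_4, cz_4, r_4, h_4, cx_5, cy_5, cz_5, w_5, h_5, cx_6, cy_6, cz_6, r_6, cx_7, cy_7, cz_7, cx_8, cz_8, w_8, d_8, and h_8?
cx_1 = 18.25, cy_1 = 10, r_1 = 1.25, h_1 = 8.75, cx_2 = 15, cy_2 = 4.25, cz_2 = 4.5, cx_3 = 11.75, cy_3 = 13.25, cz_3 = 13.5, cx_4 = 6.5, cz_4 = 6, r_4 = 3.5, h_4 = 8.5, cx_5 = 15, cy_5 = 7.25, cz_5 = 5.5, w_5 = 4.75, h_5 = 7.25, cx_6 = 9, cy_6 = 9.75, cz_6 = 4.75, r_6 = 3.25, cx_7 = 15.25, cy_7 = 15, cz_7 = 6.75, cx_8 = 1.25, cz_8 = 9.75, w_8 = 3.5, d_8 = 3.25, h_8 = 8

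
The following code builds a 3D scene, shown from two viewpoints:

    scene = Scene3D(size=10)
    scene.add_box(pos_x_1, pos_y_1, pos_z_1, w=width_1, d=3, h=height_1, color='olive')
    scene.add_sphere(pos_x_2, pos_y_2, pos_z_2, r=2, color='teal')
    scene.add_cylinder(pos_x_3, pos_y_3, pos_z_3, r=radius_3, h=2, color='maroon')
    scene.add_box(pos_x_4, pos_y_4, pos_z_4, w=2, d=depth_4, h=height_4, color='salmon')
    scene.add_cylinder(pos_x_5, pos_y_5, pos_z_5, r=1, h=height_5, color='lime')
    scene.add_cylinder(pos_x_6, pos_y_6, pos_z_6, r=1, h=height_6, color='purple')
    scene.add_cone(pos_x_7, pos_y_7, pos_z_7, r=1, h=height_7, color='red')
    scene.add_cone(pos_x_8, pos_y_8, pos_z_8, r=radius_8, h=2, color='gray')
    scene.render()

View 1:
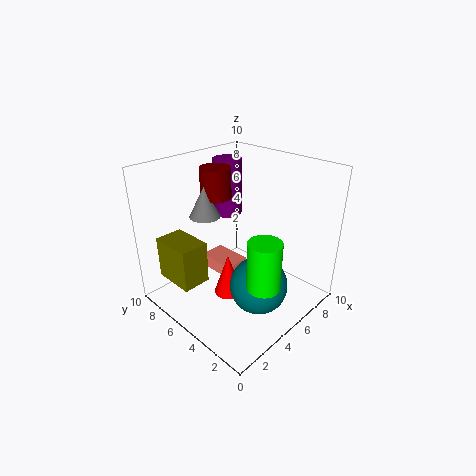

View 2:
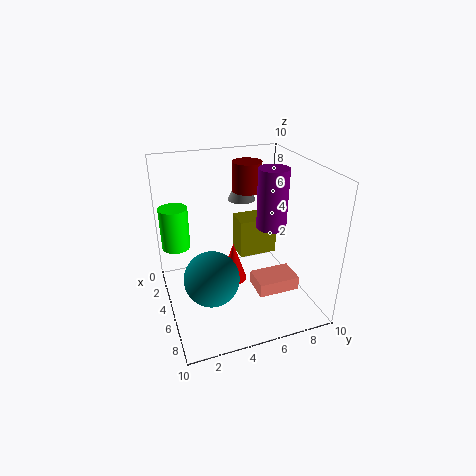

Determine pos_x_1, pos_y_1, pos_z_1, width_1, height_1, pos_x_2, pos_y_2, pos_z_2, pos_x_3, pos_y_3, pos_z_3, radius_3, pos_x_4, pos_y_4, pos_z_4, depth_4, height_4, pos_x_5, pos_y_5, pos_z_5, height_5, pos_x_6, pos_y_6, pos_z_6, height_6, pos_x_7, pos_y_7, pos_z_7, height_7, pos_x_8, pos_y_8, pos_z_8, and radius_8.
pos_x_1 = 1
pos_y_1 = 6
pos_z_1 = 2
width_1 = 2
height_1 = 3
pos_x_2 = 5
pos_y_2 = 3
pos_z_2 = 2
pos_x_3 = 4
pos_y_3 = 6
pos_z_3 = 8
radius_3 = 1
pos_x_4 = 5
pos_y_4 = 6
pos_z_4 = 1
depth_4 = 3
height_4 = 1
pos_x_5 = 3
pos_y_5 = 1
pos_z_5 = 4
height_5 = 3
pos_x_6 = 6
pos_y_6 = 7
pos_z_6 = 6
height_6 = 4
pos_x_7 = 4
pos_y_7 = 5
pos_z_7 = 1
height_7 = 3
pos_x_8 = 3
pos_y_8 = 6
pos_z_8 = 7
radius_8 = 1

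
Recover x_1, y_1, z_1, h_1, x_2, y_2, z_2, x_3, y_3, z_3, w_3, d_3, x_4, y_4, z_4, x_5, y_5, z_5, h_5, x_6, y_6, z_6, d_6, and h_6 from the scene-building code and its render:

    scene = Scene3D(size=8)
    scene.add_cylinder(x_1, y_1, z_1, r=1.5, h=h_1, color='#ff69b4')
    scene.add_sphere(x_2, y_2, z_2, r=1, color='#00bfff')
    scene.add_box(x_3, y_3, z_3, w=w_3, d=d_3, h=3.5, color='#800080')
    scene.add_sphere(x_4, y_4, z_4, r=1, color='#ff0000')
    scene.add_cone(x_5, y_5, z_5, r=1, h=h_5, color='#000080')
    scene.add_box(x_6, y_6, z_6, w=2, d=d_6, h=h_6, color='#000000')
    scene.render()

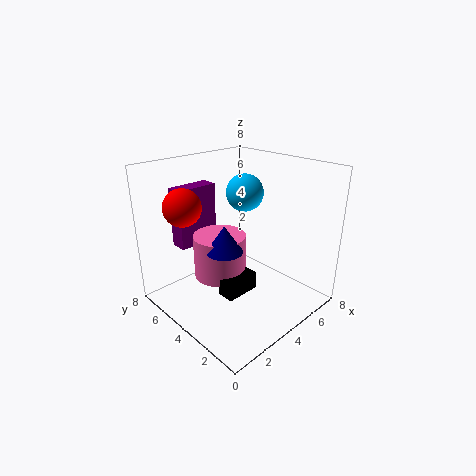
x_1 = 3.5, y_1 = 5, z_1 = 1.5, h_1 = 2.5, x_2 = 4.5, y_2 = 4, z_2 = 6.5, x_3 = 2, y_3 = 6.5, z_3 = 3, w_3 = 2.5, d_3 = 1, x_4 = 1.5, y_4 = 5.5, z_4 = 6, x_5 = 3, y_5 = 4, z_5 = 3.5, h_5 = 1.5, x_6 = 2.5, y_6 = 3, z_6 = 1, d_6 = 1, h_6 = 1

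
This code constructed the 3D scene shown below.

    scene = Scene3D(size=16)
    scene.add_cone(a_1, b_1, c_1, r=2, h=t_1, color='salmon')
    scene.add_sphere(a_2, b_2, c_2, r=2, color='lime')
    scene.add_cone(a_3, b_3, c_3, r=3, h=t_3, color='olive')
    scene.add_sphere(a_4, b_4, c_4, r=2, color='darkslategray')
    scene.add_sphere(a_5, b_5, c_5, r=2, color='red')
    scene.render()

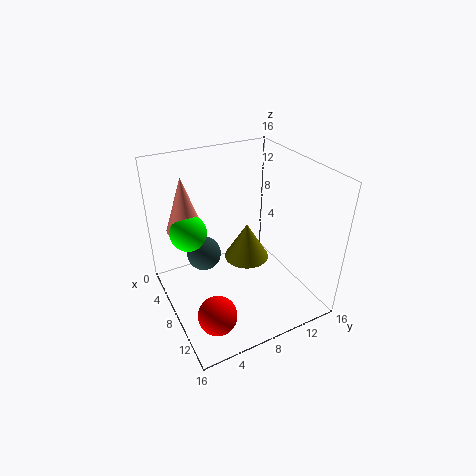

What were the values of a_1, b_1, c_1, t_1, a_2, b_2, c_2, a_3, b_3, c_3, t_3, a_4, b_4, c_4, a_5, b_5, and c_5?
a_1 = 5, b_1 = 3, c_1 = 9, t_1 = 6, a_2 = 6, b_2 = 3, c_2 = 9, a_3 = 3, b_3 = 12, c_3 = 1, t_3 = 5, a_4 = 5, b_4 = 5, c_4 = 5, a_5 = 13, b_5 = 3, c_5 = 3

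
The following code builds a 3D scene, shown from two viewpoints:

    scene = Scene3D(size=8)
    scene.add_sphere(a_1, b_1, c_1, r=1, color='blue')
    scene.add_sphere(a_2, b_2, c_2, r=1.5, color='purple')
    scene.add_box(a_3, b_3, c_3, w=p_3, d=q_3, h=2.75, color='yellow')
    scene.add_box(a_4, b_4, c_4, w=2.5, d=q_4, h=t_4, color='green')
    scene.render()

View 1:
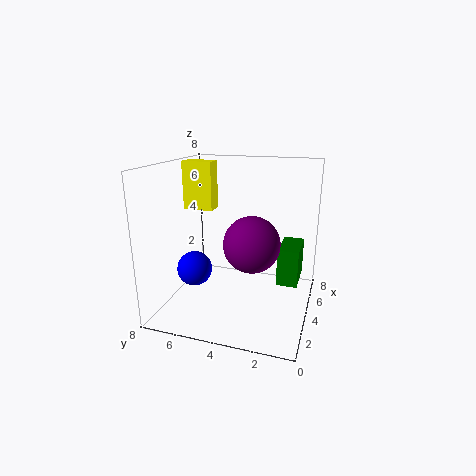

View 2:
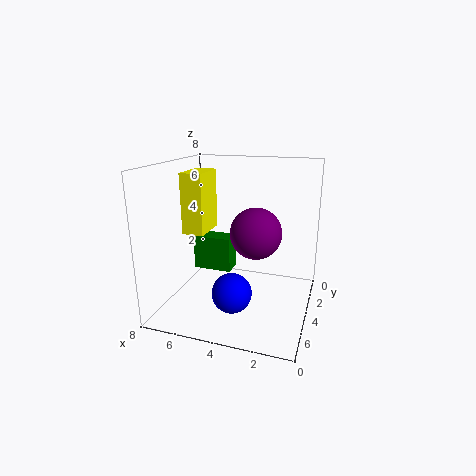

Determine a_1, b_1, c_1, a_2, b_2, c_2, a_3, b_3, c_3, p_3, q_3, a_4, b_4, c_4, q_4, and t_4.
a_1 = 3.5
b_1 = 6.5
c_1 = 2
a_2 = 3.25
b_2 = 3
c_2 = 4
a_3 = 4.5
b_3 = 5.75
c_3 = 5.25
p_3 = 1
q_3 = 1.75
a_4 = 5.25
b_4 = 0.75
c_4 = 0.75
q_4 = 1.25
t_4 = 2.25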